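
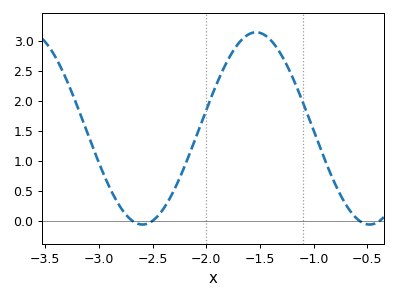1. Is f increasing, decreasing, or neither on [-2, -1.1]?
neither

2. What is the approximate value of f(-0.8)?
0.615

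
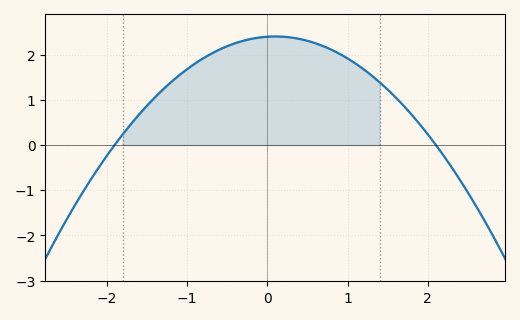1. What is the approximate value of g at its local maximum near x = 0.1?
2.4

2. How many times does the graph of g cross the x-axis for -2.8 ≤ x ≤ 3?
2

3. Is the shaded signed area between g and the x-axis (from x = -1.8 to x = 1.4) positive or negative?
positive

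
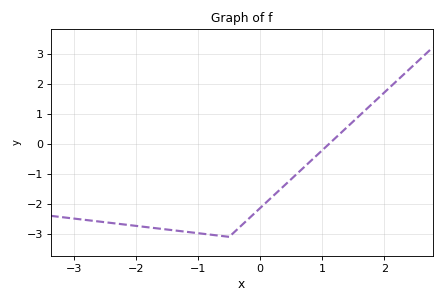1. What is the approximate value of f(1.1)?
0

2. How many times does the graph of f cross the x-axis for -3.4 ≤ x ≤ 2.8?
1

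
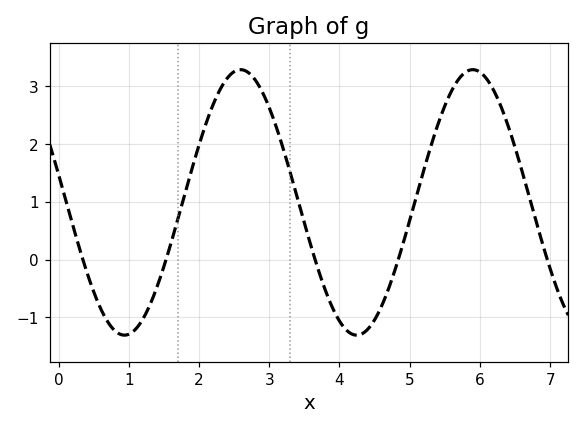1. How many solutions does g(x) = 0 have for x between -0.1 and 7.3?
5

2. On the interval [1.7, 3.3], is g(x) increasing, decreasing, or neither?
neither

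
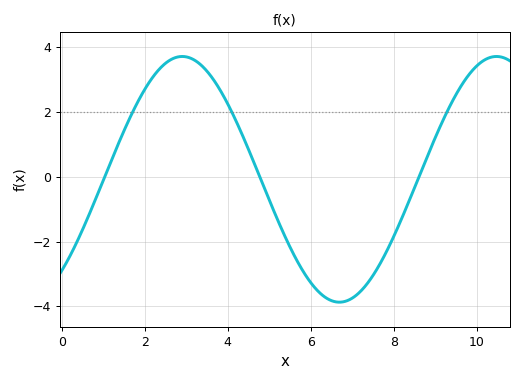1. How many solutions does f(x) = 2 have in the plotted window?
3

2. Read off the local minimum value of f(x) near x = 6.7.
-3.8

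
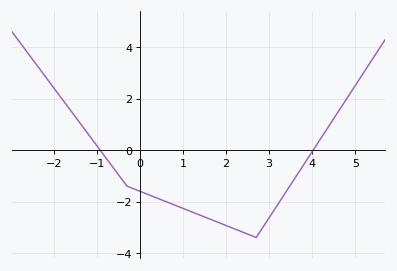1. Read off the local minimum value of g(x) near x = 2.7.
-3.4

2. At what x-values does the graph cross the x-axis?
-0.923, 4.02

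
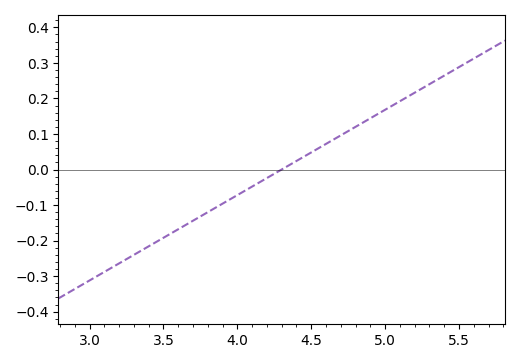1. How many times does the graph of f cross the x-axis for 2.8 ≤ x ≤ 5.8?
1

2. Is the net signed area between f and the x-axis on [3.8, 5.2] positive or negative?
positive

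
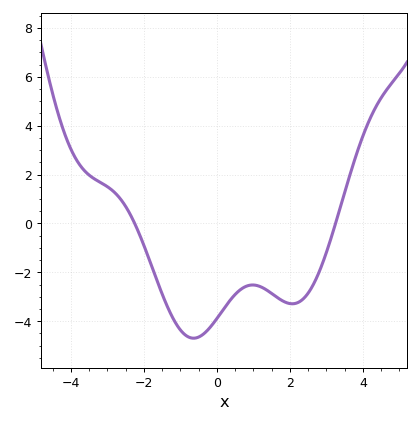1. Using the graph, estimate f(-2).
-0.898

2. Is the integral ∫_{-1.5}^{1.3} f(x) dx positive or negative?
negative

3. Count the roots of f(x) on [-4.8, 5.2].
2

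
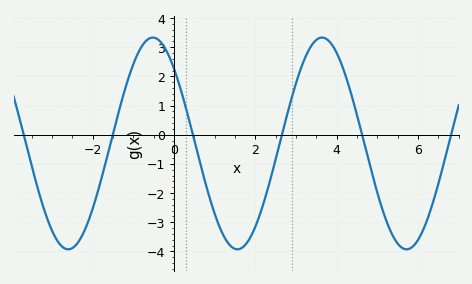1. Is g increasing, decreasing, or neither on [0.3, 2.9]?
neither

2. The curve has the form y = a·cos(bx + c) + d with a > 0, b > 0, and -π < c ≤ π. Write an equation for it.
y = 3.63cos(1.51x + 0.79) - 0.3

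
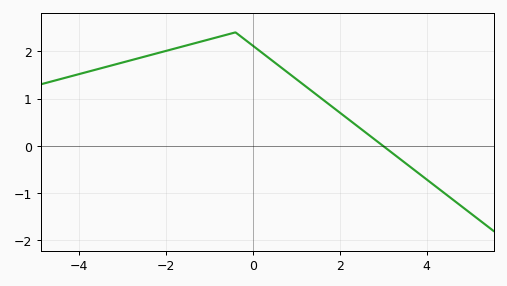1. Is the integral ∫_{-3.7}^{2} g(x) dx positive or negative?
positive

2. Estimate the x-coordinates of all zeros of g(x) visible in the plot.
3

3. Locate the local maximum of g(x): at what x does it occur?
-0.4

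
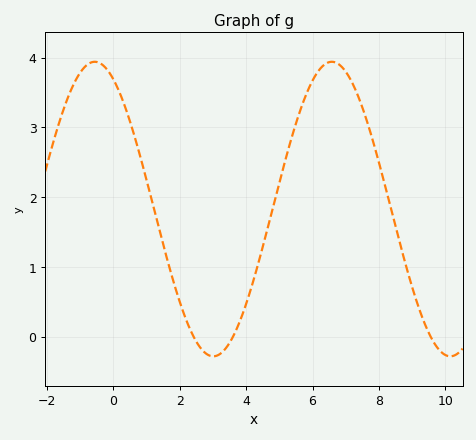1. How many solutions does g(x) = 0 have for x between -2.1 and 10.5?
3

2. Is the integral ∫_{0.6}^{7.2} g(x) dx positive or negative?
positive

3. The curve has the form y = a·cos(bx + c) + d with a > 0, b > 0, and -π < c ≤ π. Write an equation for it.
y = 2.11cos(0.88x + 0.492) + 1.83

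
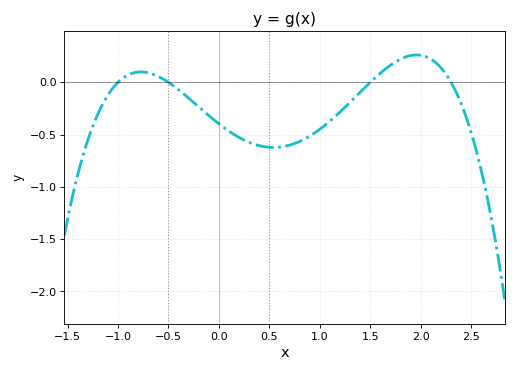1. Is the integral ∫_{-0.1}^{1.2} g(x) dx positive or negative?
negative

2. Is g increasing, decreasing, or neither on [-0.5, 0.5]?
decreasing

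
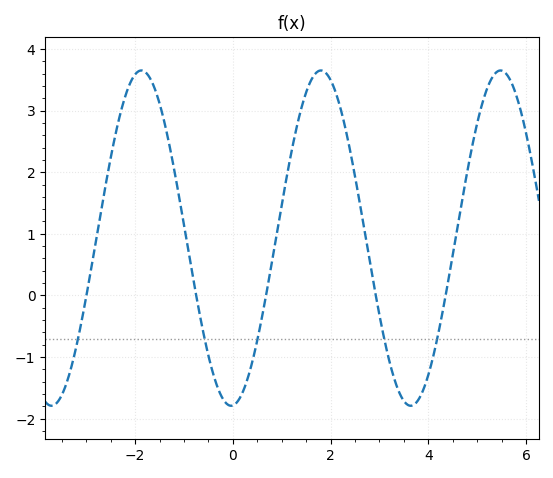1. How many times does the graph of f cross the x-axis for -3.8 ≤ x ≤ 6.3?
5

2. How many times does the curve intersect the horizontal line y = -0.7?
5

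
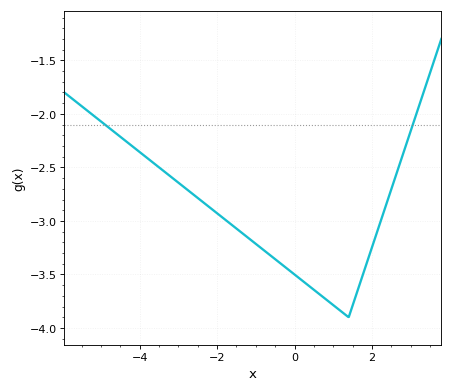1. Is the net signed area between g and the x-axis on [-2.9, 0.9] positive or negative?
negative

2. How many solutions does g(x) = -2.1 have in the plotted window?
2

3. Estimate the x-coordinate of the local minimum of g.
1.4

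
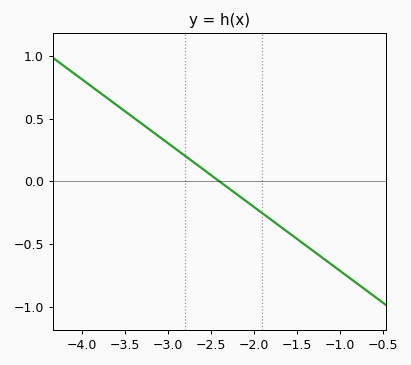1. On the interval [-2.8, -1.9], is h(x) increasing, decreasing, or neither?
decreasing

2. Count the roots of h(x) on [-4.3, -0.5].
1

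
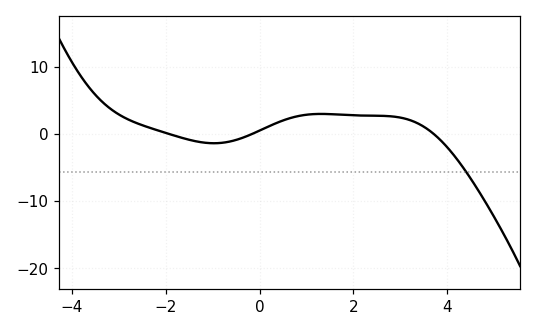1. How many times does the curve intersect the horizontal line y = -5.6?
1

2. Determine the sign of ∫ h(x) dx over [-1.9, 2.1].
positive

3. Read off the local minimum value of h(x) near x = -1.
-1.5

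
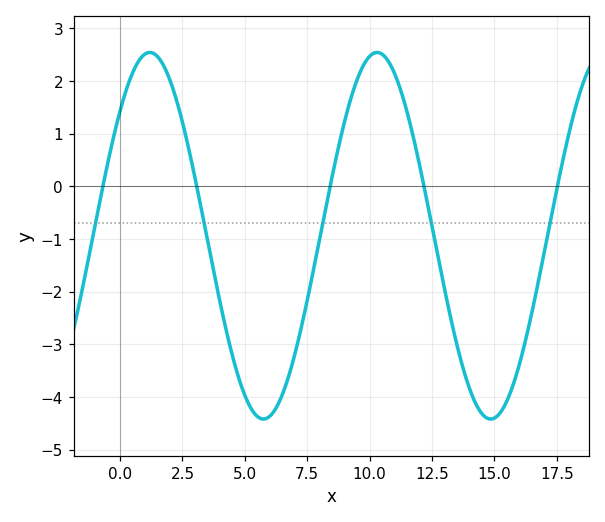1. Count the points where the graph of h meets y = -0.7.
5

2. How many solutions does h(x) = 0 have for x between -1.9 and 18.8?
5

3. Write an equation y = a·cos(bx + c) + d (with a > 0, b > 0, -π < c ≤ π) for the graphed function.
y = 3.48cos(0.69x - 0.82) - 0.94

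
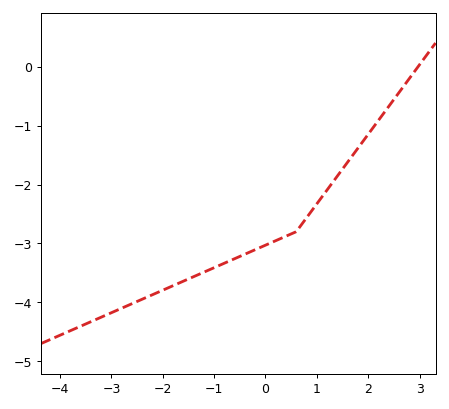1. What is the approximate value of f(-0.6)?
-3.3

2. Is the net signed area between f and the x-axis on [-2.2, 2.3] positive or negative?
negative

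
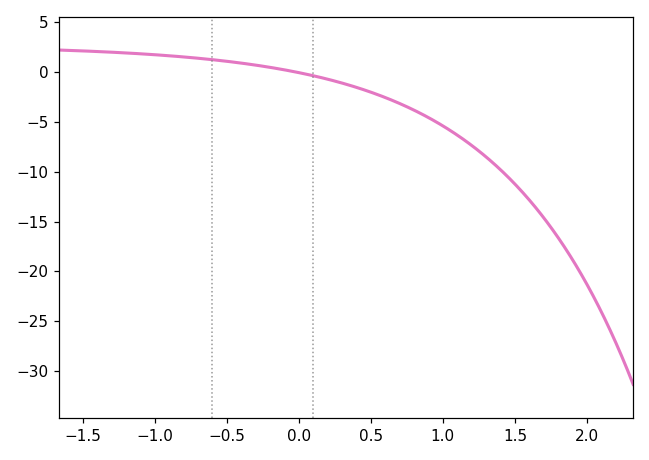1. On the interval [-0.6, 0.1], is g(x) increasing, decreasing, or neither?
decreasing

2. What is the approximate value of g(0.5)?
-2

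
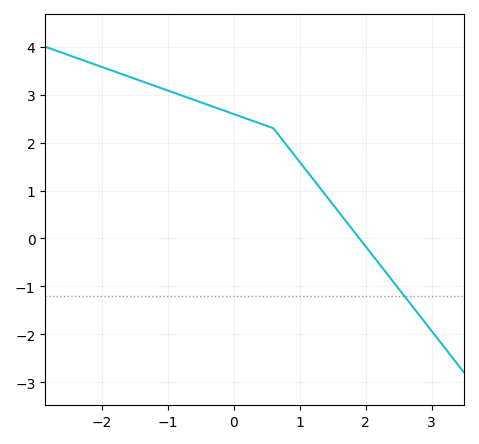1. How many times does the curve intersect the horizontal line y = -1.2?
1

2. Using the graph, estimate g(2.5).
-1.05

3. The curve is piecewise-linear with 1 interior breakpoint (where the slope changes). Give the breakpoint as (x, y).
(0.6, 2.3)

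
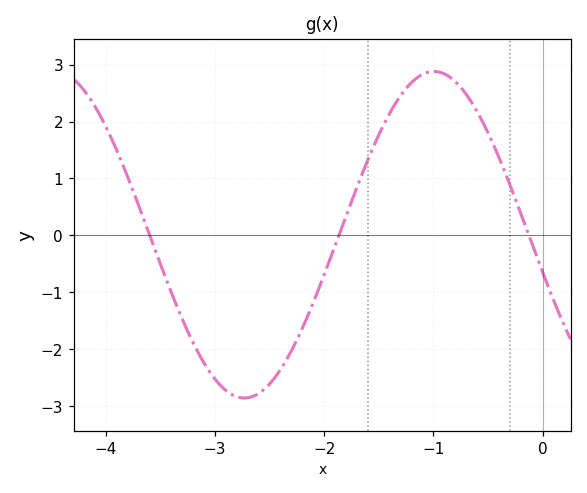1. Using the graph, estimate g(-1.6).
1.3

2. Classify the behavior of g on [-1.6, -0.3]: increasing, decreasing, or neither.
neither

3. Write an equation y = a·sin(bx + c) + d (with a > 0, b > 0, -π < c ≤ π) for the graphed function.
y = 2.87sin(1.8x - 2.9) + 0.01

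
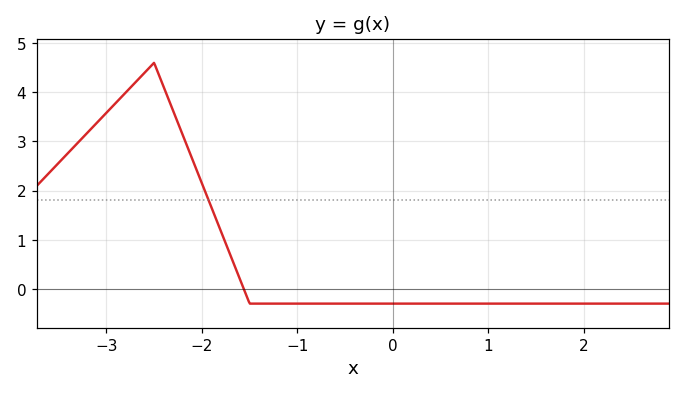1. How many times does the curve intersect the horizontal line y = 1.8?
1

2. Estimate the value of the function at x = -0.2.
-0.3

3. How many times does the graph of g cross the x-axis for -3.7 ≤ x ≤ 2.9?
1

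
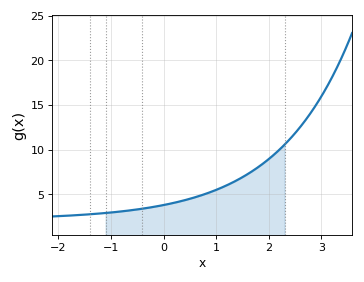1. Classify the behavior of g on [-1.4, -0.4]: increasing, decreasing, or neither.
increasing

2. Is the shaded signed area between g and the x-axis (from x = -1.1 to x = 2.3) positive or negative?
positive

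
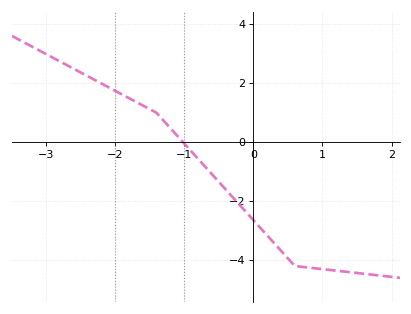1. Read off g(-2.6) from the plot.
2.4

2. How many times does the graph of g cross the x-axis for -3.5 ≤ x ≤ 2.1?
1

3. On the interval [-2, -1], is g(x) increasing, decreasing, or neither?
decreasing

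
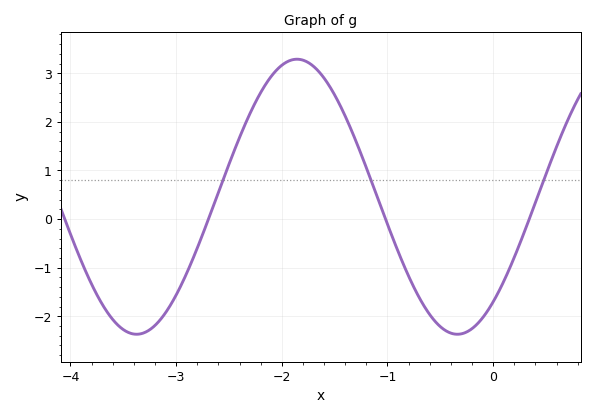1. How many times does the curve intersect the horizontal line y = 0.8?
3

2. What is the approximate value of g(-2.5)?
1.13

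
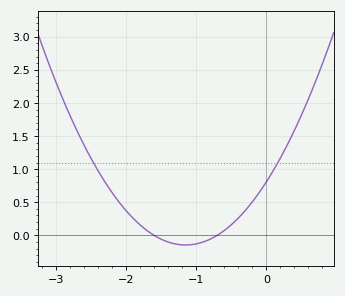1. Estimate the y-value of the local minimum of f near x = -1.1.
-0.15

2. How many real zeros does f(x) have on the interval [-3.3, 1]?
2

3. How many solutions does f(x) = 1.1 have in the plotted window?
2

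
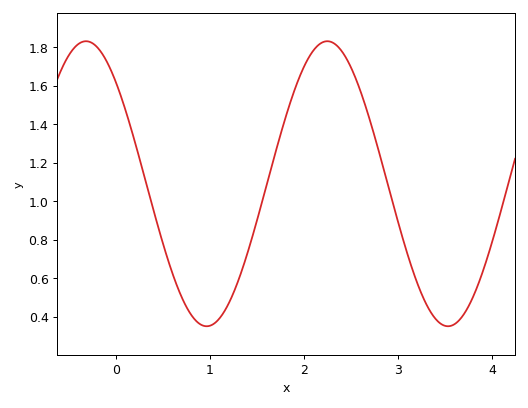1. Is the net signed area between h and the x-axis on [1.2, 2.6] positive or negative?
positive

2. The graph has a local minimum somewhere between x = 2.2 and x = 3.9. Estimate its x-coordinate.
3.5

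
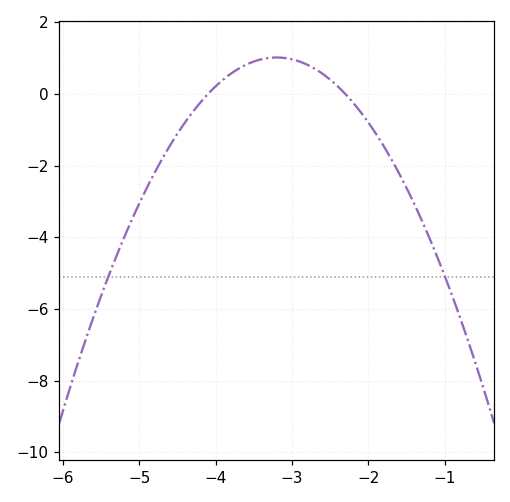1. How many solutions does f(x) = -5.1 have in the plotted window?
2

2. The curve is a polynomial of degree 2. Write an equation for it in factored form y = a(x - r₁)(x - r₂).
y = -1.26(x + 4.1)(x + 2.3)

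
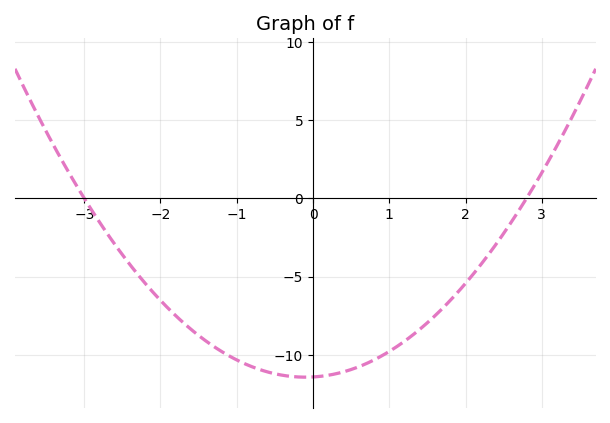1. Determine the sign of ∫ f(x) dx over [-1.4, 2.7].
negative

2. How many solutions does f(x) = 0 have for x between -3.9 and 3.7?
2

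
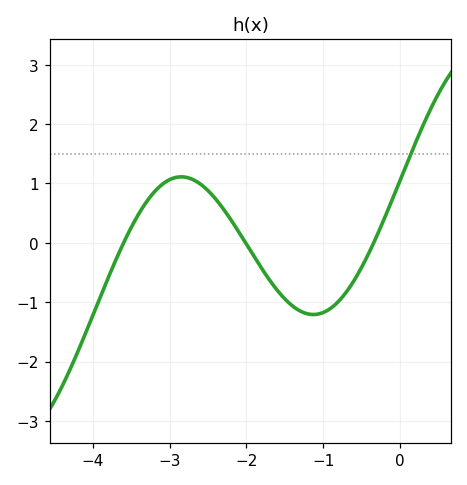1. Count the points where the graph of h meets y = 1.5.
1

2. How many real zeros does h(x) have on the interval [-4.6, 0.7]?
3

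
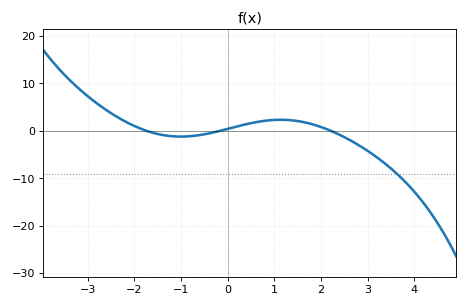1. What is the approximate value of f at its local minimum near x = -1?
-1.21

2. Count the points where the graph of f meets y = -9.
1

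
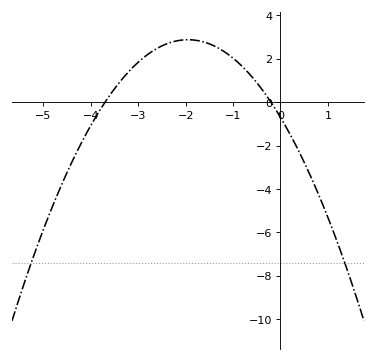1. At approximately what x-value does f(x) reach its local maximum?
-1.95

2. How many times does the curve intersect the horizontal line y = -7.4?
2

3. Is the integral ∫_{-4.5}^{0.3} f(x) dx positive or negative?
positive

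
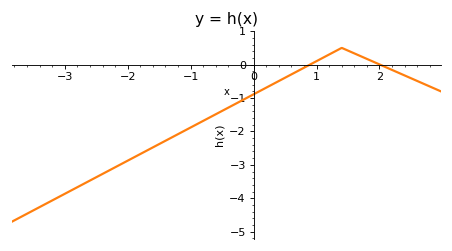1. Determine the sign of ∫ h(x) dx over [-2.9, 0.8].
negative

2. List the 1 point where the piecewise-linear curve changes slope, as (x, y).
(1.4, 0.5)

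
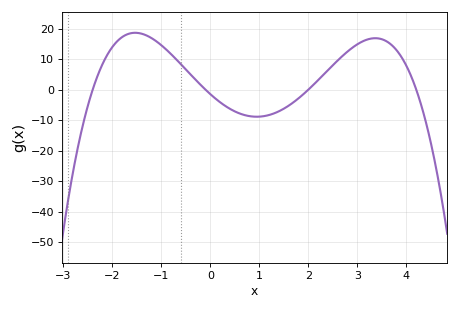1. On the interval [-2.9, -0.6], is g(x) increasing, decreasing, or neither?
neither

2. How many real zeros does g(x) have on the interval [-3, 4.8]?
4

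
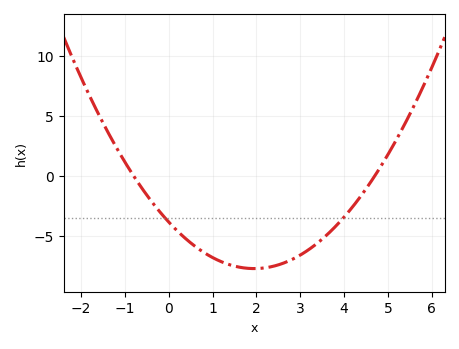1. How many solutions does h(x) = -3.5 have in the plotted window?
2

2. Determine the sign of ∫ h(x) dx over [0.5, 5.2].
negative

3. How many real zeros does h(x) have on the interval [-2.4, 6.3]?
2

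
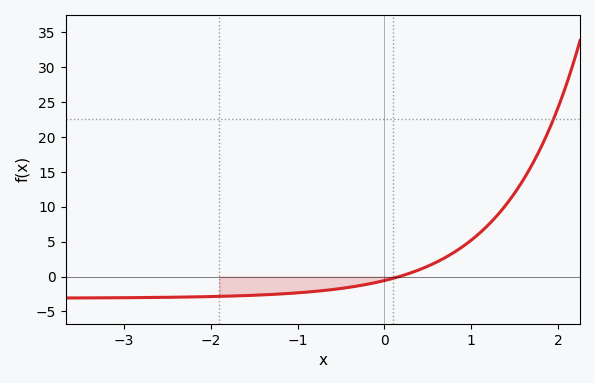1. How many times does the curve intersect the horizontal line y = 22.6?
1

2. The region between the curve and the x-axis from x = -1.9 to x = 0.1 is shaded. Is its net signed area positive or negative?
negative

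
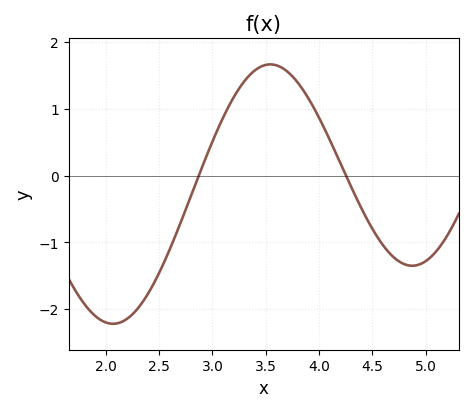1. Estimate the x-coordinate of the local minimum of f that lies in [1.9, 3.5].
2.05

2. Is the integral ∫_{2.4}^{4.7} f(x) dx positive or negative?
positive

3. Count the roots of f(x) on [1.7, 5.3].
2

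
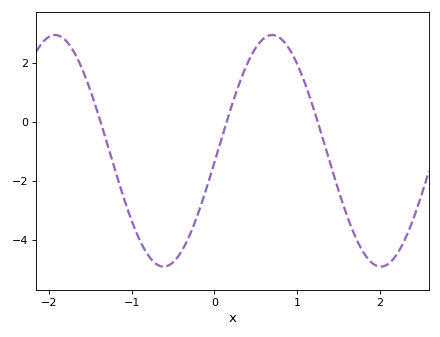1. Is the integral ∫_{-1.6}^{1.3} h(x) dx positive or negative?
negative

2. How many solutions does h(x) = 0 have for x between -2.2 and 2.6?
3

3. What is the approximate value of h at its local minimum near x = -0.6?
-4.92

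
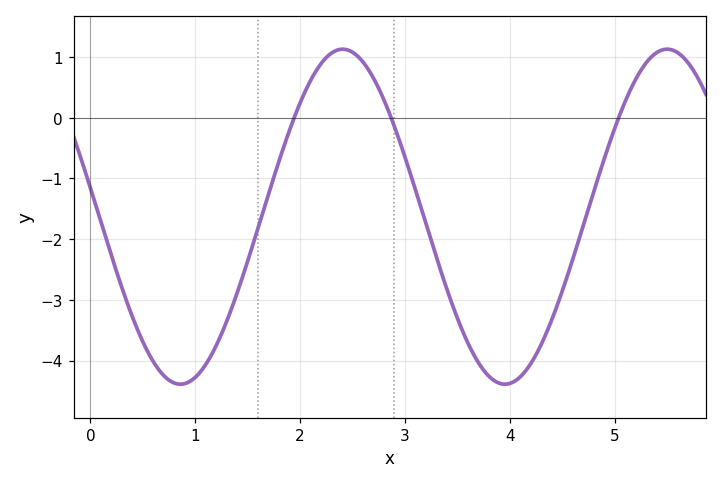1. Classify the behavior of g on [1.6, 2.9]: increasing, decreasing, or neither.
neither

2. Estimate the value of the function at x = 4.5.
-2.9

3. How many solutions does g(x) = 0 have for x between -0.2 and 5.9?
3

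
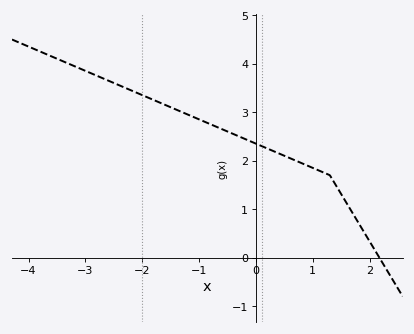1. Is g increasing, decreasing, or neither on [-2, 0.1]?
decreasing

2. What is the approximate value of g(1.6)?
1.11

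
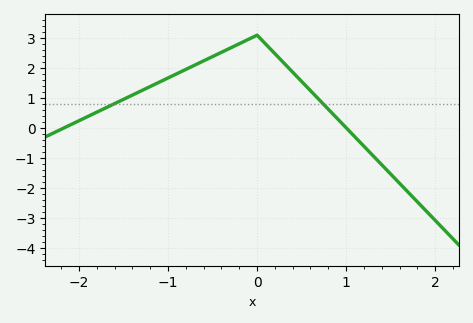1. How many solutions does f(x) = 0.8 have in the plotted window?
2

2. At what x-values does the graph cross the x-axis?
-2.2, 1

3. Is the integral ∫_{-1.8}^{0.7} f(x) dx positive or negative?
positive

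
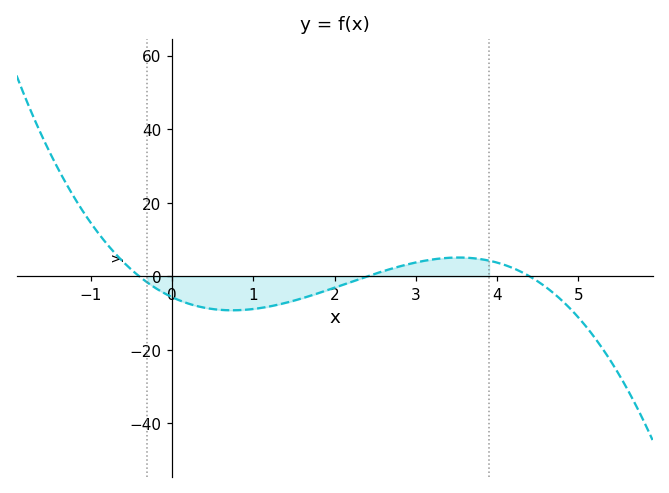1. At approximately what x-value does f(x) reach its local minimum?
0.8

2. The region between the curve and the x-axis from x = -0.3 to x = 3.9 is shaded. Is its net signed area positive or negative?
negative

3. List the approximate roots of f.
-0.4, 2.4, 4.4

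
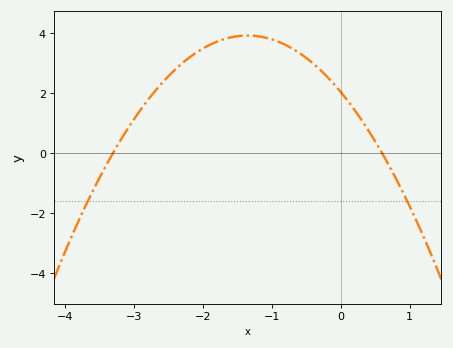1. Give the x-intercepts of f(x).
-3.3, 0.6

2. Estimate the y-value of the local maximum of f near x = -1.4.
4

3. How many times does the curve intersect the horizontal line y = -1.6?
2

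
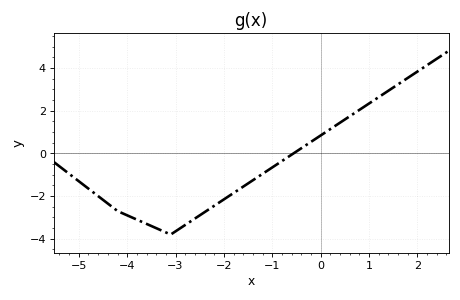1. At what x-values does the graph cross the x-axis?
-0.6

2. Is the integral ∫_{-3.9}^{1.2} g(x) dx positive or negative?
negative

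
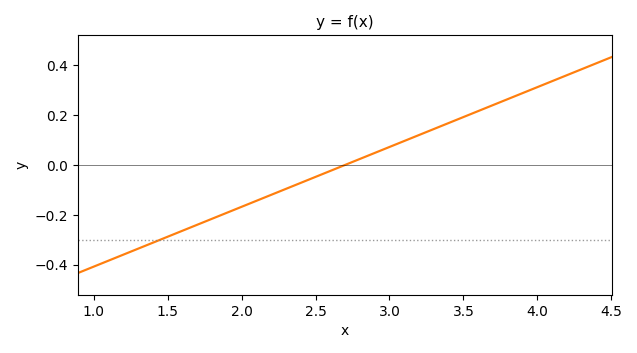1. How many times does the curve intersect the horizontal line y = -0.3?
1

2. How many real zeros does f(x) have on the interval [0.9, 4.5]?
1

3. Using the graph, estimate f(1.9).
-0.2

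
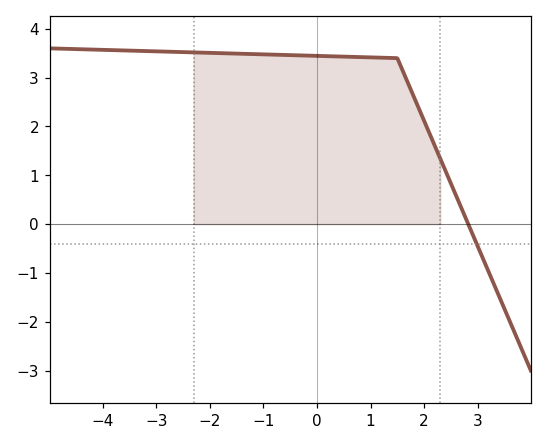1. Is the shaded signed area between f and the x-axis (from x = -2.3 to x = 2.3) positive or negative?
positive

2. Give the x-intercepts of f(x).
2.8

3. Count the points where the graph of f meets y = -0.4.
1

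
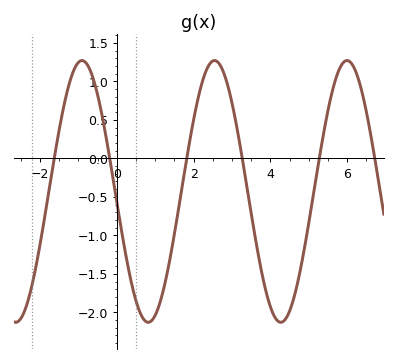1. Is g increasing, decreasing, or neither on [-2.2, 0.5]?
neither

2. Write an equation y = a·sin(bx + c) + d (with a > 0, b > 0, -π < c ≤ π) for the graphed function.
y = 1.7sin(1.8x - 3.1) - 0.43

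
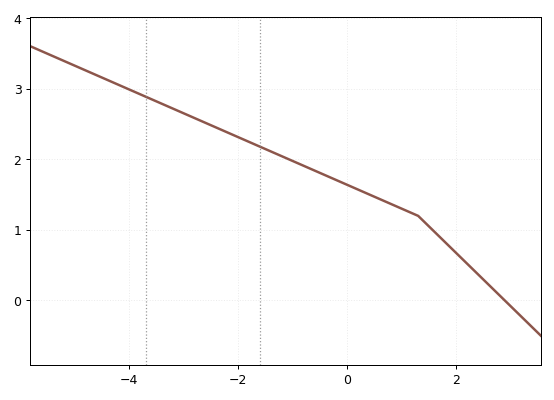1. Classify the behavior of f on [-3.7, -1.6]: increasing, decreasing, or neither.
decreasing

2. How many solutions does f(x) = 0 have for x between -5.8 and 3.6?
1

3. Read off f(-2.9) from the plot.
2.6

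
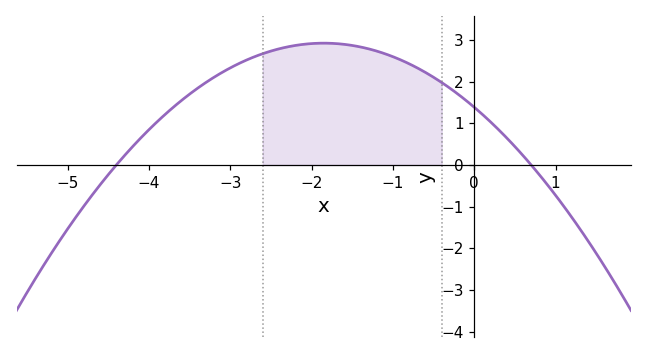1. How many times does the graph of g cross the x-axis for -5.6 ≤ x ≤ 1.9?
2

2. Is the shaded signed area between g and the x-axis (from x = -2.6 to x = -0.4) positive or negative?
positive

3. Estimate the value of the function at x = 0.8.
-0.2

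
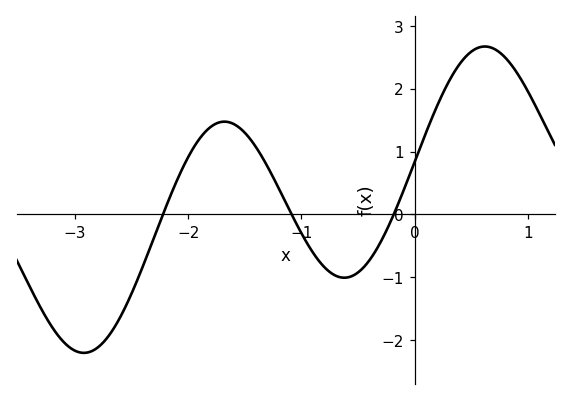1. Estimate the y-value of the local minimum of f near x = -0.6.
-1.01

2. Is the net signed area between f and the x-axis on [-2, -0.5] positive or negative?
positive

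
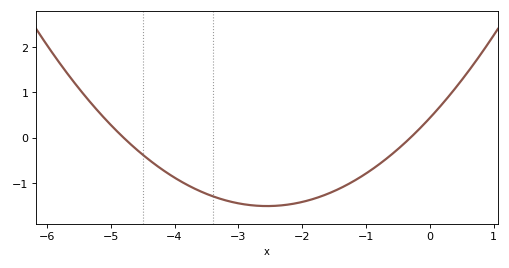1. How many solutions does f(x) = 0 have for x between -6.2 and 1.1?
2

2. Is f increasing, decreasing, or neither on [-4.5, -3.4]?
decreasing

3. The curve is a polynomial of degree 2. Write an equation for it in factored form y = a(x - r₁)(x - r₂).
y = 0.3(x + 4.8)(x + 0.3)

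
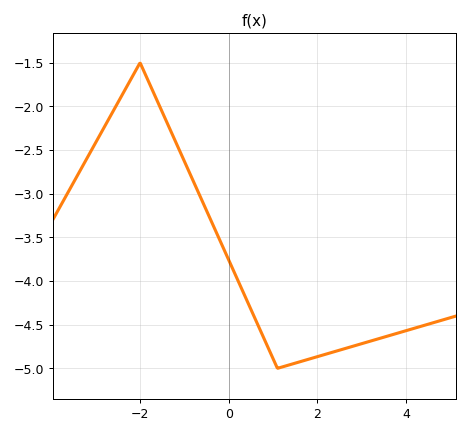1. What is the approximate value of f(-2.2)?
-1.68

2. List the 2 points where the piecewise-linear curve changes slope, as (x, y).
(-2, -1.5); (1.1, -5)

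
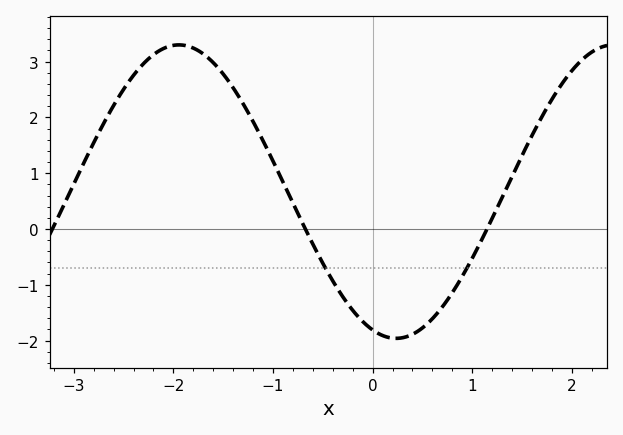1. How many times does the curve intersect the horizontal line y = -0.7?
2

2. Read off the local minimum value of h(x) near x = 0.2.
-2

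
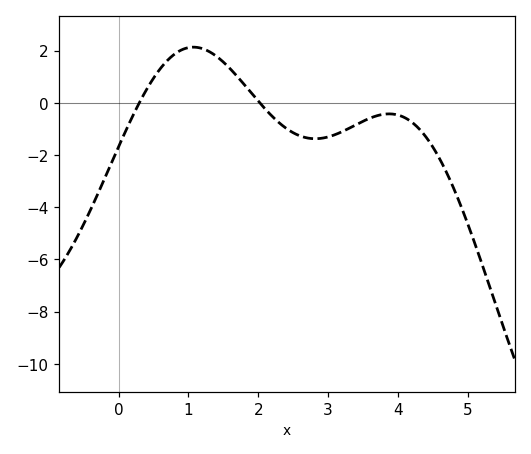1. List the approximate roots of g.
0.297, 2.02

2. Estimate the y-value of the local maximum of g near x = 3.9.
-0.421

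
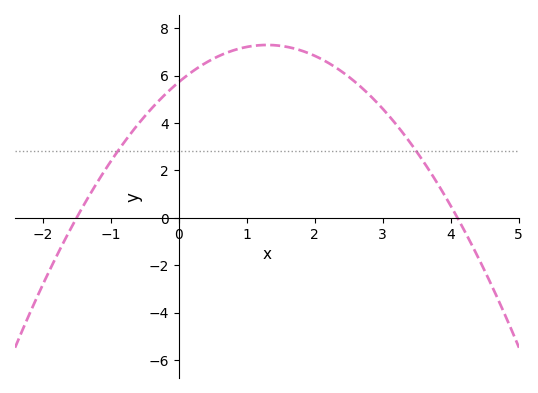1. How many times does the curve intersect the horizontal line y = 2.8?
2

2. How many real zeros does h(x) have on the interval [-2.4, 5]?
2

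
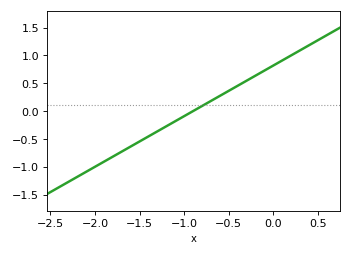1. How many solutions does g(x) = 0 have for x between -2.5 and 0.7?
1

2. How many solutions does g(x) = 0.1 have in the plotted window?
1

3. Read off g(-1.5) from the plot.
-0.55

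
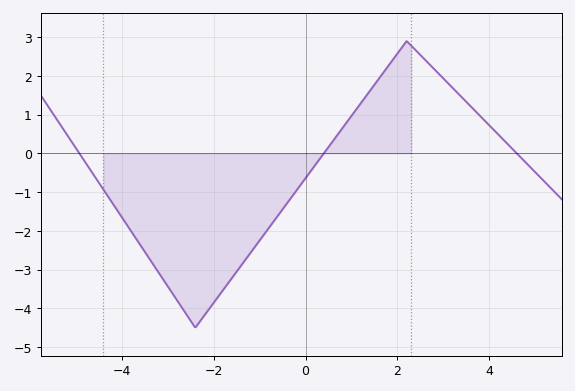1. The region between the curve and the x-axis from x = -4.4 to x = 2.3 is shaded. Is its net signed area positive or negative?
negative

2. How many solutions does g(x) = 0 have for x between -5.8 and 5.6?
3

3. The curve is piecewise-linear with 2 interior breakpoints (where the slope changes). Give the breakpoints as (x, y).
(-2.4, -4.5); (2.2, 2.9)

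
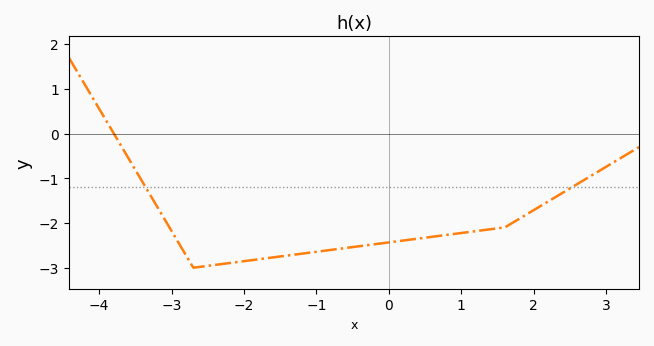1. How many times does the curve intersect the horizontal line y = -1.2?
2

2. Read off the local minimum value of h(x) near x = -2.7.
-3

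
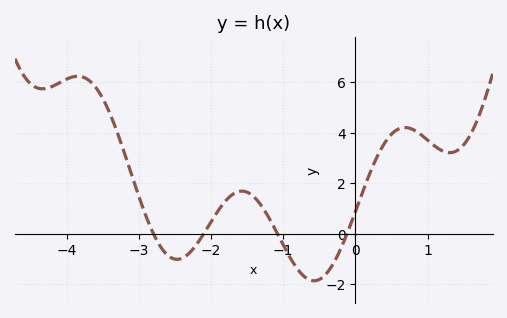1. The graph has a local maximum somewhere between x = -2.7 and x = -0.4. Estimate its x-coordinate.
-1.6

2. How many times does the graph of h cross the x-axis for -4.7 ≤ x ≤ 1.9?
4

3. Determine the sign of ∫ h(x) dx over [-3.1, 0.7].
positive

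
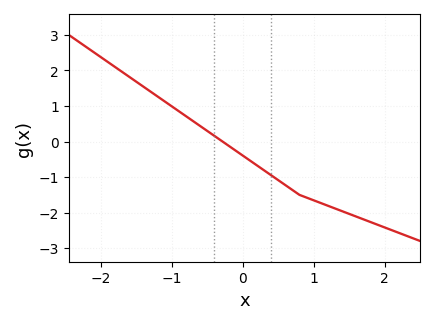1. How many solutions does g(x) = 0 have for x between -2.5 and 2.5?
1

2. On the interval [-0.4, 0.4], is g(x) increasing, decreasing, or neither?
decreasing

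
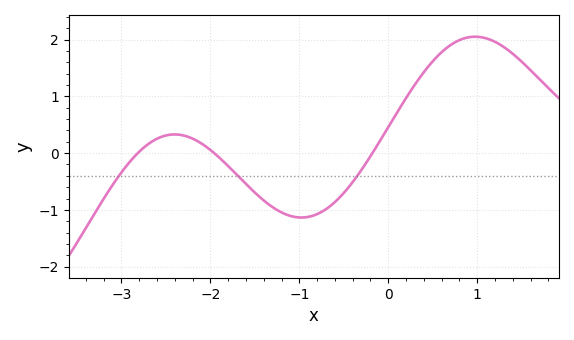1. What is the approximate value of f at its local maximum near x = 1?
2.1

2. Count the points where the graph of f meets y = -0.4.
3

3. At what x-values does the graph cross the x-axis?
-2.8, -2, -0.2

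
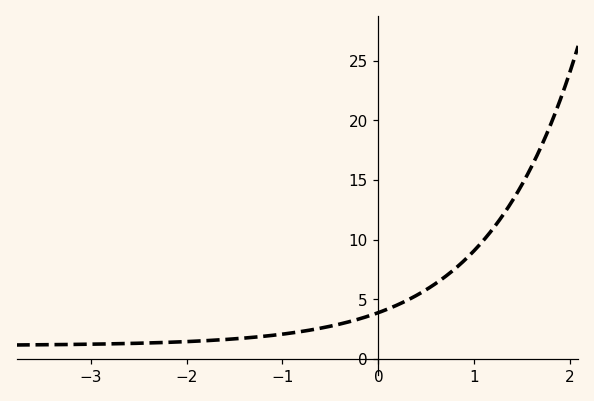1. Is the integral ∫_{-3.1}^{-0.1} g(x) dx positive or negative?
positive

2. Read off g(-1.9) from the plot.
1.48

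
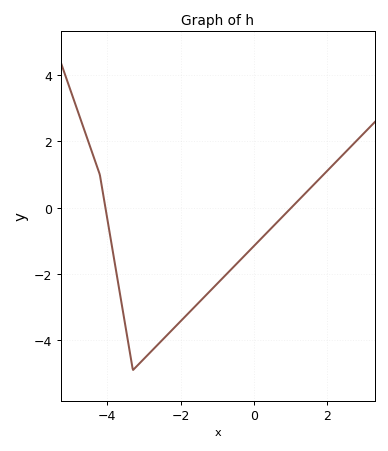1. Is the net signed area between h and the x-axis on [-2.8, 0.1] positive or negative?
negative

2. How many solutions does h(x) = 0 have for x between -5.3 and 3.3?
2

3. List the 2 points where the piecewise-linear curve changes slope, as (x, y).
(-4.2, 1); (-3.3, -4.9)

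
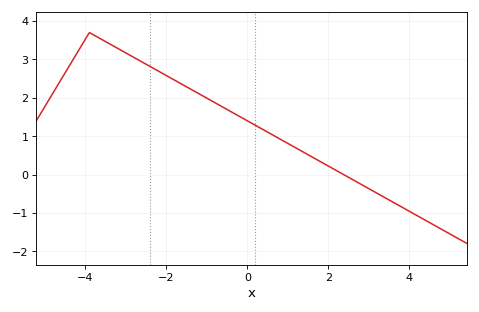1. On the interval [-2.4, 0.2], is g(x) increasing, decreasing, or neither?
decreasing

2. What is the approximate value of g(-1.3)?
2.2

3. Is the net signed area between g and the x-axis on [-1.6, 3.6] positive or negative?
positive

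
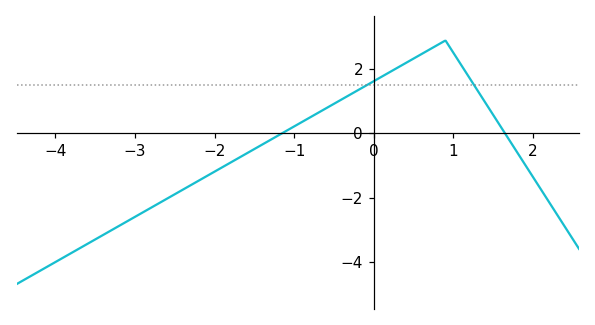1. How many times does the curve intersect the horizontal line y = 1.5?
2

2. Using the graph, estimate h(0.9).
2.9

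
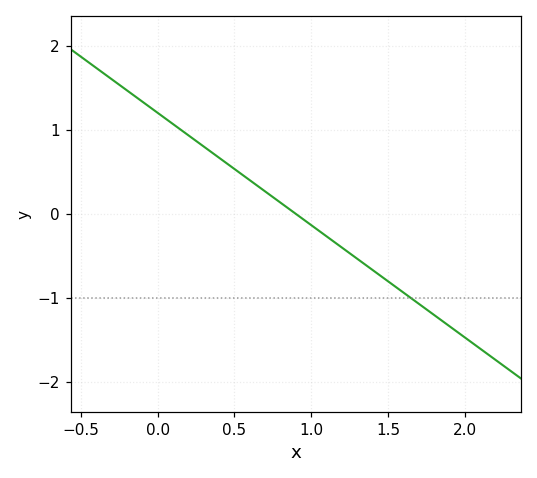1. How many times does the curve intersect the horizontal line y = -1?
1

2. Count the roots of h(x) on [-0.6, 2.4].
1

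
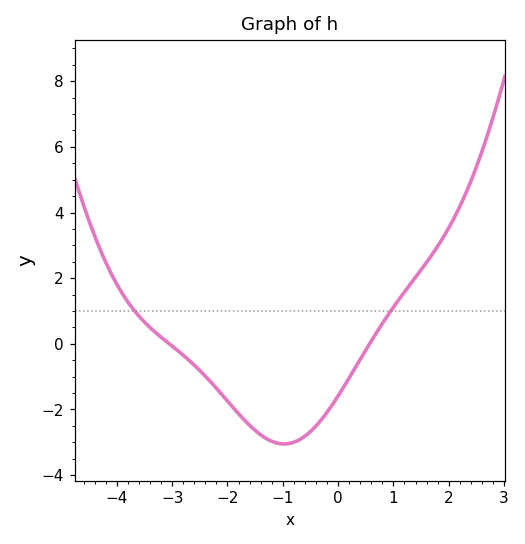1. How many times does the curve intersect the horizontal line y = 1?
2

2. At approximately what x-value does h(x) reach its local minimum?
-1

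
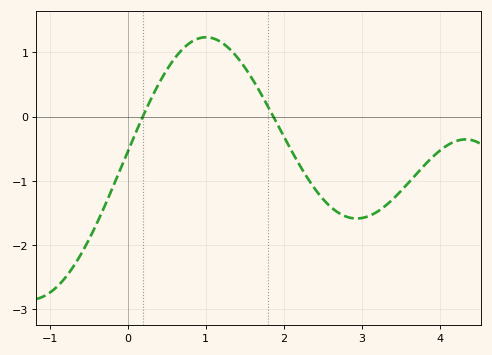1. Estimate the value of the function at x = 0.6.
0.9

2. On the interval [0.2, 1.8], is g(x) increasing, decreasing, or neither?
neither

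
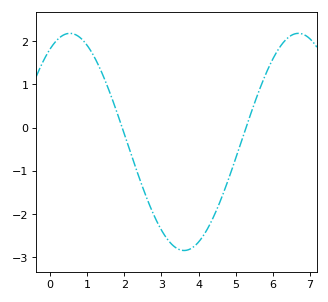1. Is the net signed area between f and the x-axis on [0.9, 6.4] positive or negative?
negative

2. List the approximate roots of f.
1.94, 5.28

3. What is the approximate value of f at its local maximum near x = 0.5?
2.18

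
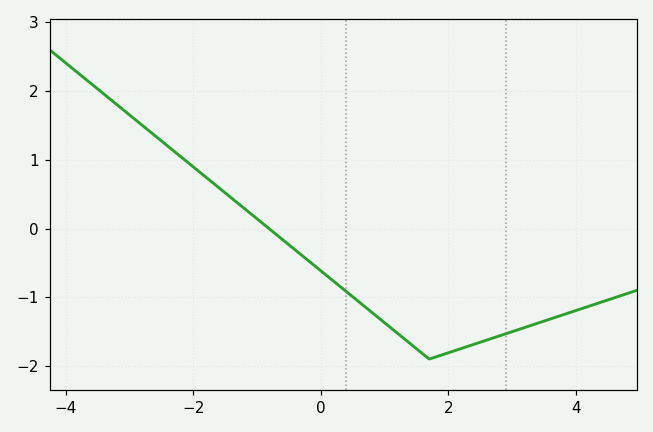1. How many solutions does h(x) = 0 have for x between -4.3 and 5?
1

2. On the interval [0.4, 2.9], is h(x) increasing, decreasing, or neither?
neither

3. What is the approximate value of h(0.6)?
-1.1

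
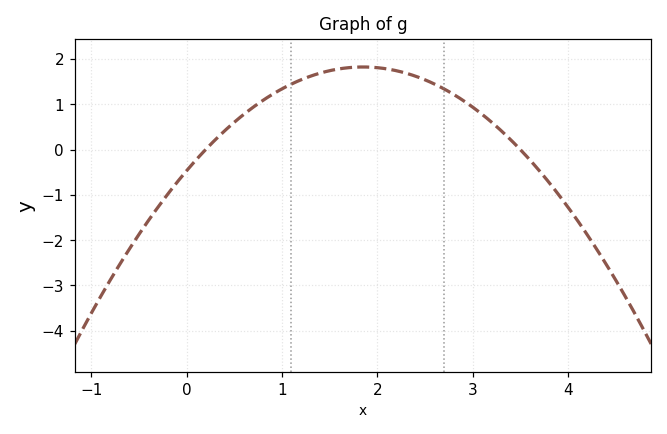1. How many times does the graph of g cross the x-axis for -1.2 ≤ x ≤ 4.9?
2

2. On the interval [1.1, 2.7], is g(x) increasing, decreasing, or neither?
neither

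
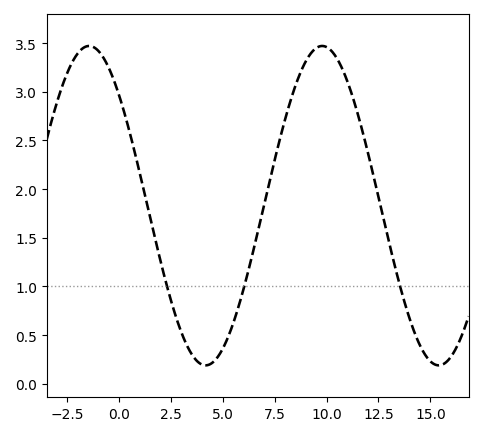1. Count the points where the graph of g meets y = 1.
3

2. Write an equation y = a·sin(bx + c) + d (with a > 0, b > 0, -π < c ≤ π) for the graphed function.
y = 1.64sin(0.56x + 2.4) + 1.83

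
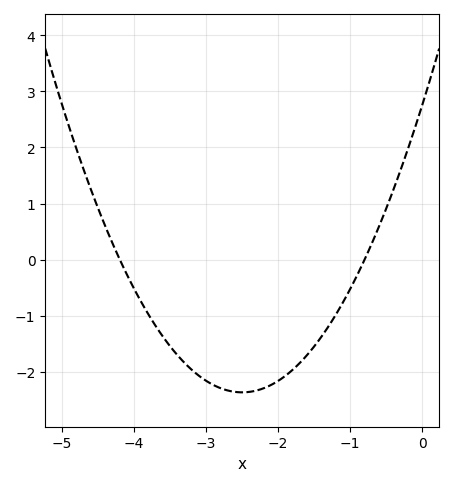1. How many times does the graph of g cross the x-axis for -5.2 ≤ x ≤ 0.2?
2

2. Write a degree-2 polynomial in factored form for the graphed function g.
y = 0.82(x + 4.2)(x + 0.8)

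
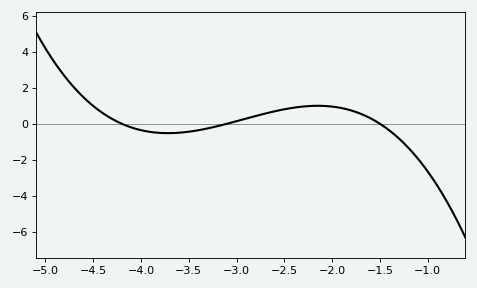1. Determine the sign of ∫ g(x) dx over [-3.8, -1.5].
positive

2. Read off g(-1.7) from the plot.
0.6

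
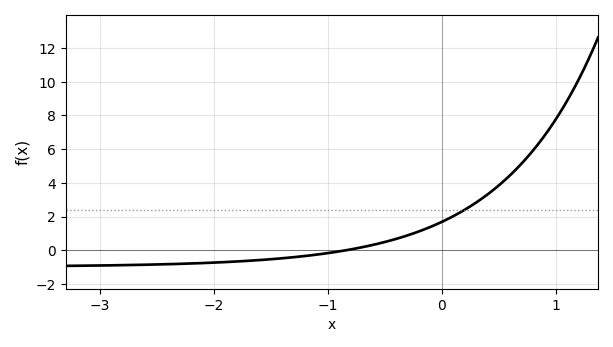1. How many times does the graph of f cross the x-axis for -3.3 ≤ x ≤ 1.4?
1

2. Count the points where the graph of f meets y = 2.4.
1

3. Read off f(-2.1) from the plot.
-0.8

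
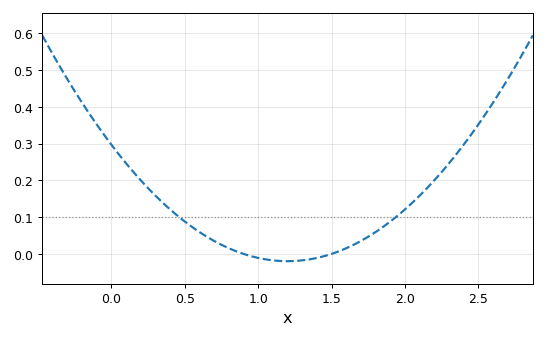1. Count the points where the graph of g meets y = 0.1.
2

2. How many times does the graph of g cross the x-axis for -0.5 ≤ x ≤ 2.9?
2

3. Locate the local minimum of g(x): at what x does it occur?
1.2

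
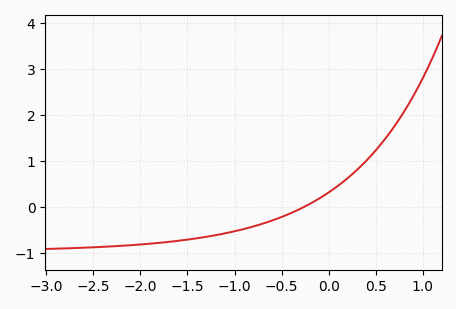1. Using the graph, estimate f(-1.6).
-0.733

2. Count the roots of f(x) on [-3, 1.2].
1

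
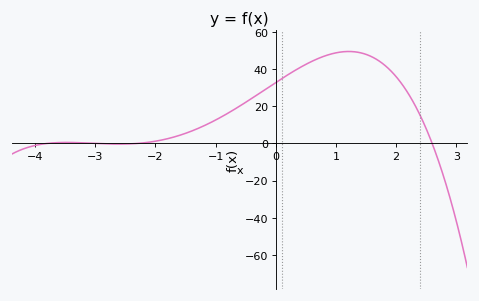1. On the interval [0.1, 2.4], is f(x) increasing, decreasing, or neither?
neither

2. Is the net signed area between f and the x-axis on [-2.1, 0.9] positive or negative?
positive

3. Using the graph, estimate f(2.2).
27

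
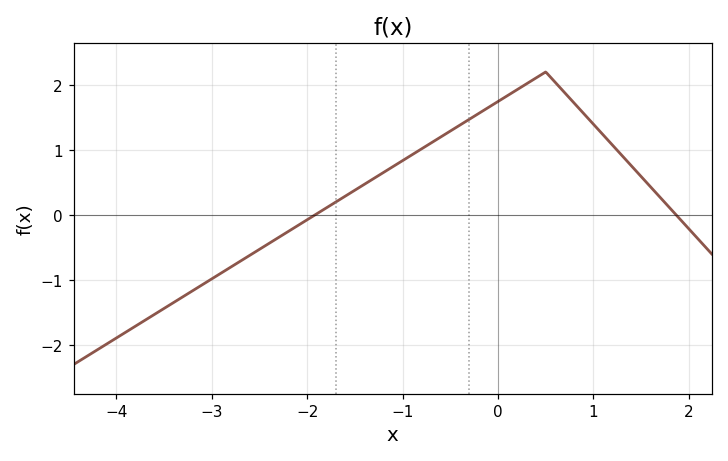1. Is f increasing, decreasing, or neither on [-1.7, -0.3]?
increasing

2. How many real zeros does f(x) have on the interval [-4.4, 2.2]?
2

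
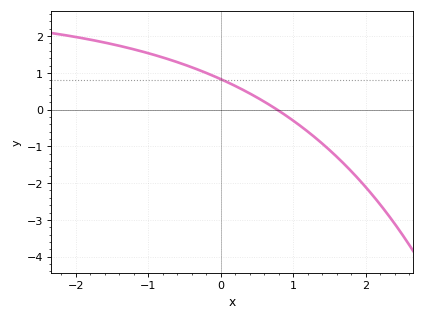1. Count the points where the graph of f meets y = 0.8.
1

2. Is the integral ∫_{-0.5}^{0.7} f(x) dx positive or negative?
positive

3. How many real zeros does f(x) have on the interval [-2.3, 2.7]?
1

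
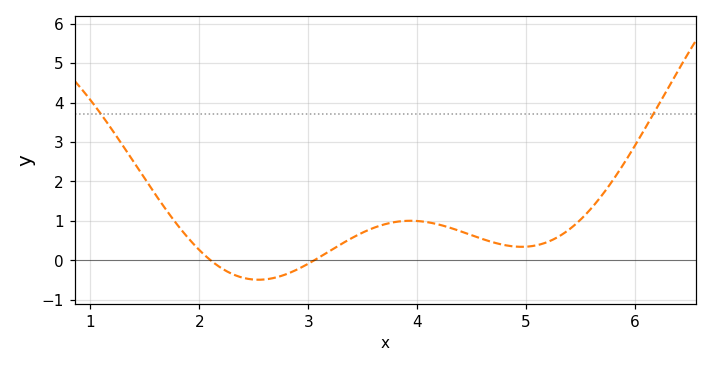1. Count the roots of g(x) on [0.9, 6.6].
2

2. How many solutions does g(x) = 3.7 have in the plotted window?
2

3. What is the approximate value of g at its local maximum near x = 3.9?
1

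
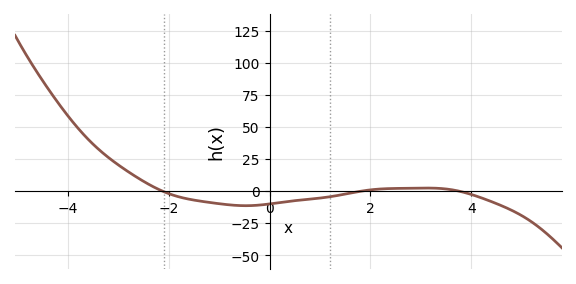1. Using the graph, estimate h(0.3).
-8.44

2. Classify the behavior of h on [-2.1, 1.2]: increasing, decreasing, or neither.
neither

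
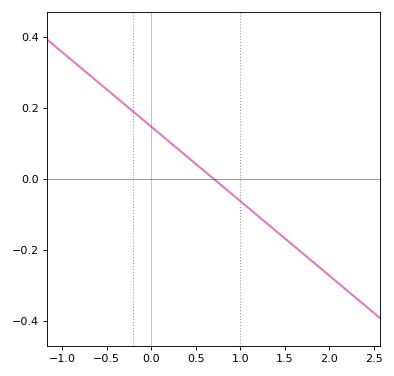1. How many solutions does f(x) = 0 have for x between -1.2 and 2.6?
1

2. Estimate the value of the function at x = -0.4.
0.24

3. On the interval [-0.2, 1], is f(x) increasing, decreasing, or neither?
decreasing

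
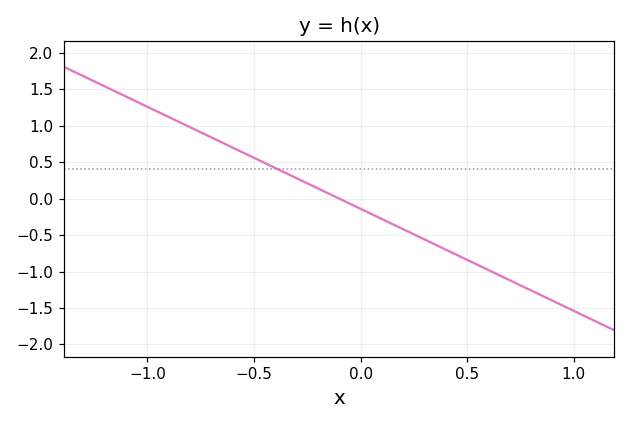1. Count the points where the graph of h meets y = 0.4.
1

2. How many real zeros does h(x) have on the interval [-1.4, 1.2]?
1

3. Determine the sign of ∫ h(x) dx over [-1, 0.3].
positive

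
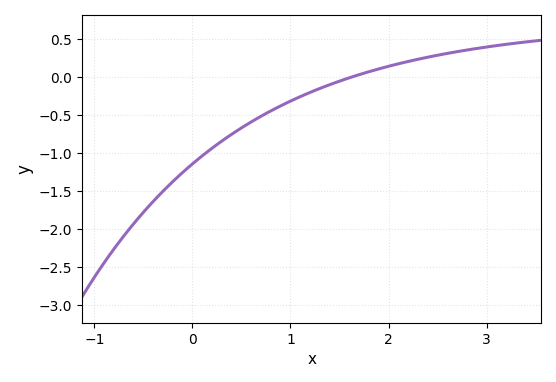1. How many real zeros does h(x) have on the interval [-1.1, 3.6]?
1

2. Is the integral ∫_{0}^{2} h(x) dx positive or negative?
negative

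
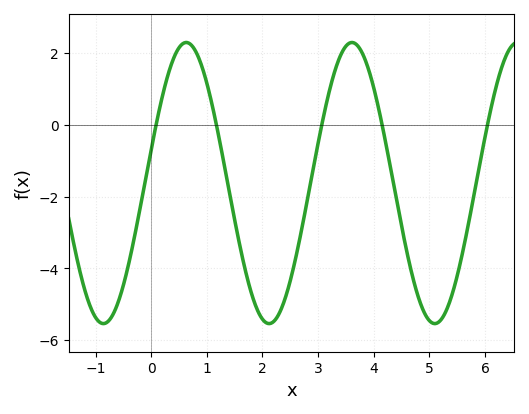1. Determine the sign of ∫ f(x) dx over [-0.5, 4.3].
negative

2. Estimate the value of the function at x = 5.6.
-3.6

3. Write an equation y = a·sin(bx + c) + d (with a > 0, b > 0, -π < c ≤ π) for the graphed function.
y = 3.92sin(2.1x + 0.24) - 1.62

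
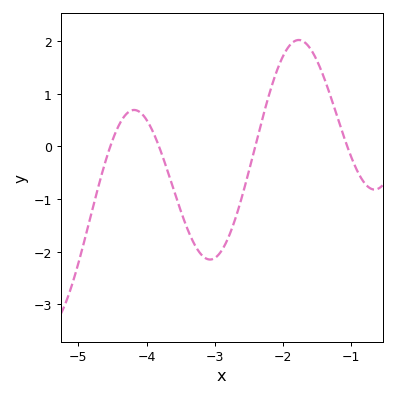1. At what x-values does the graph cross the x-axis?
-4.5, -3.8, -2.4, -1.1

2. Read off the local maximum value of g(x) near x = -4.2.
0.7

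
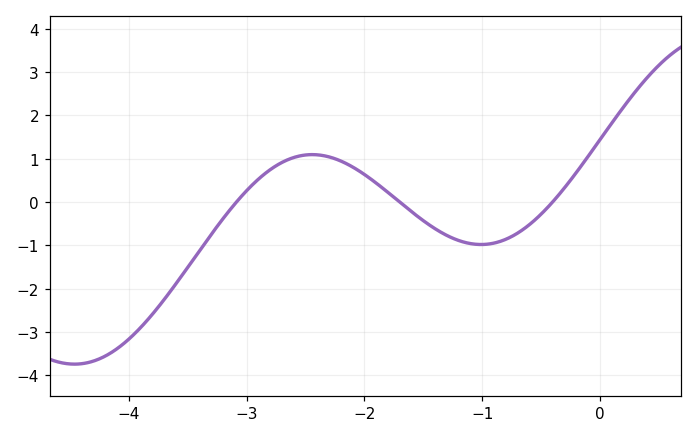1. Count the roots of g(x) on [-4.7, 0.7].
3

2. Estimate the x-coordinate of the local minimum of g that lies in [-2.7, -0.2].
-1.01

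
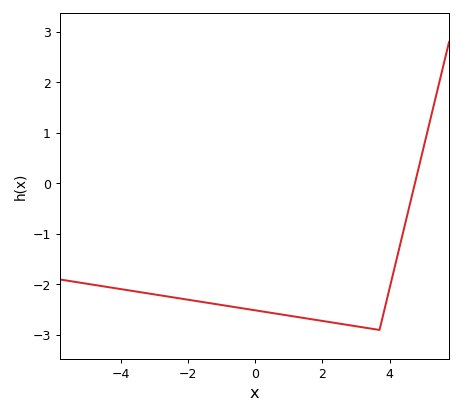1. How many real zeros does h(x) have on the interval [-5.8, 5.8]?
1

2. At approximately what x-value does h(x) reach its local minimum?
3.69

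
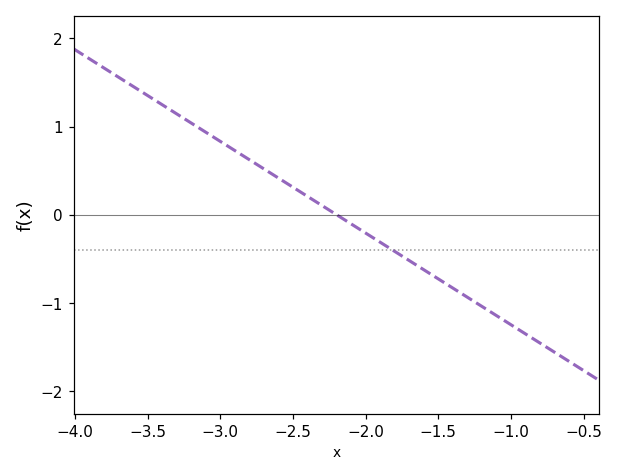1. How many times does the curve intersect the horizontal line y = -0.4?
1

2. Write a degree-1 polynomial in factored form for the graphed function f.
y = -1.04(x + 2.2)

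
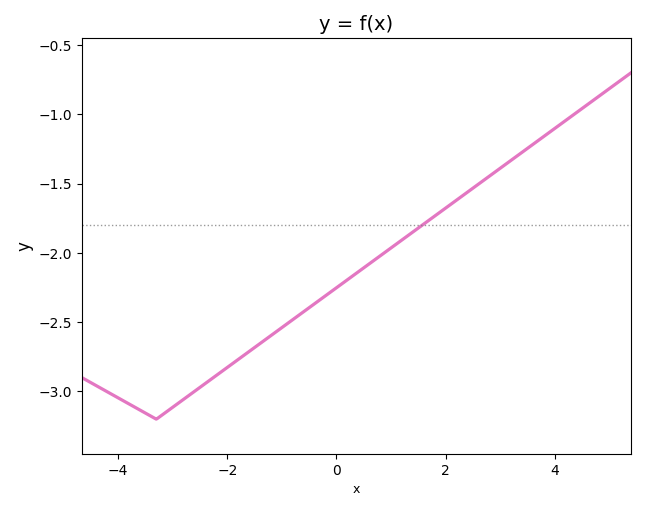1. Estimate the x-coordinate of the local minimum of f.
-3.3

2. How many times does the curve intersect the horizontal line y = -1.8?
1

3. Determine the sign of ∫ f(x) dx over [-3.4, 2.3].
negative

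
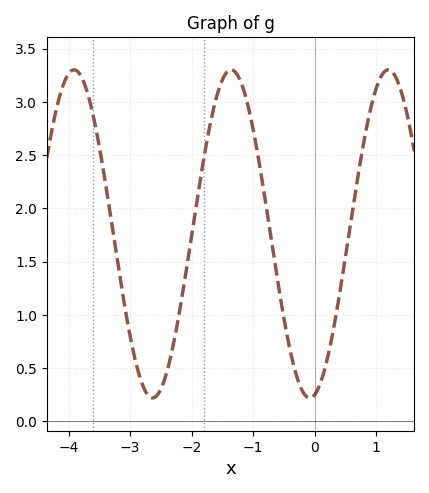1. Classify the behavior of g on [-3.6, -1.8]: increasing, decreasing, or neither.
neither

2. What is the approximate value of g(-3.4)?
2.23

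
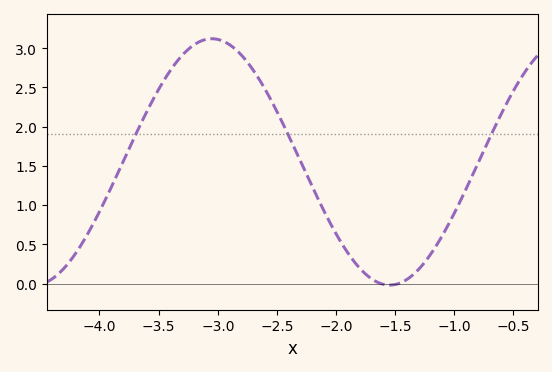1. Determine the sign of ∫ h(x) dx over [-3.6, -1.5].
positive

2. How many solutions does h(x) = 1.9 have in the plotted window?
3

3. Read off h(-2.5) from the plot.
2.2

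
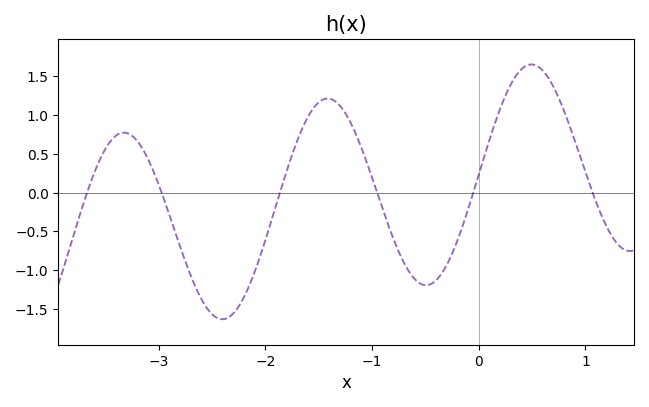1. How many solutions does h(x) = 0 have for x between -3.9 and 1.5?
6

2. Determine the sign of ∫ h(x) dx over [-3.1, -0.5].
negative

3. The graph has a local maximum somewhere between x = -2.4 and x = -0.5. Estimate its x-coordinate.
-1.4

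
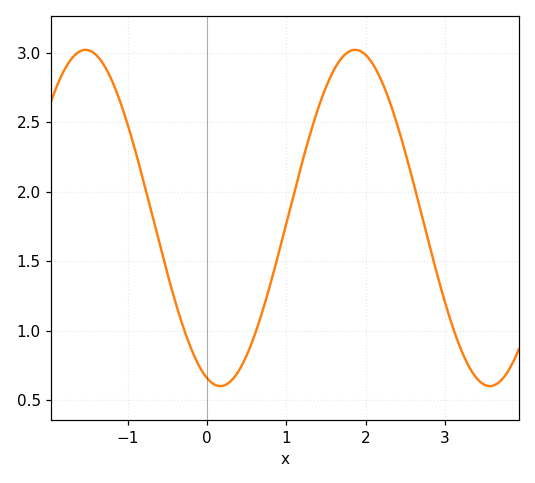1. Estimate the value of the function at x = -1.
2.5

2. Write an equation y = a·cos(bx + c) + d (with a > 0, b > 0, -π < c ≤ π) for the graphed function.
y = 1.21cos(1.9x + 2.8) + 1.81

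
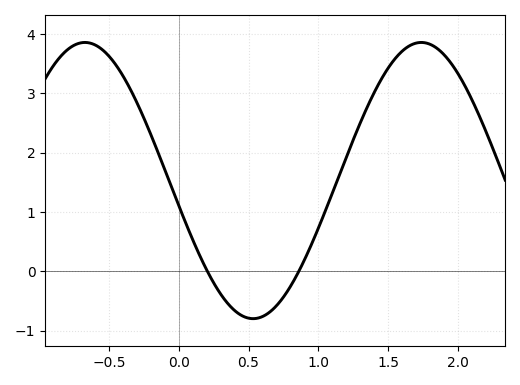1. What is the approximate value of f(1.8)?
3.8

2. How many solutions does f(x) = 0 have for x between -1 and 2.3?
2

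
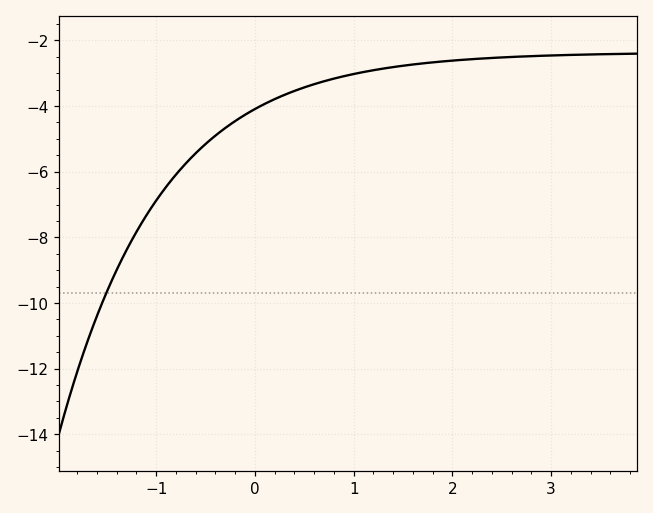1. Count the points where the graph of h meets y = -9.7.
1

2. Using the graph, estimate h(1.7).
-2.6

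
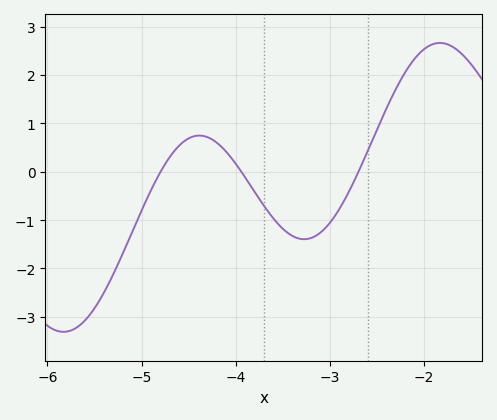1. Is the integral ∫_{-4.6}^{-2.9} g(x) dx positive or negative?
negative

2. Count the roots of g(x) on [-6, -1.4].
3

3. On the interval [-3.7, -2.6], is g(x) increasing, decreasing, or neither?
neither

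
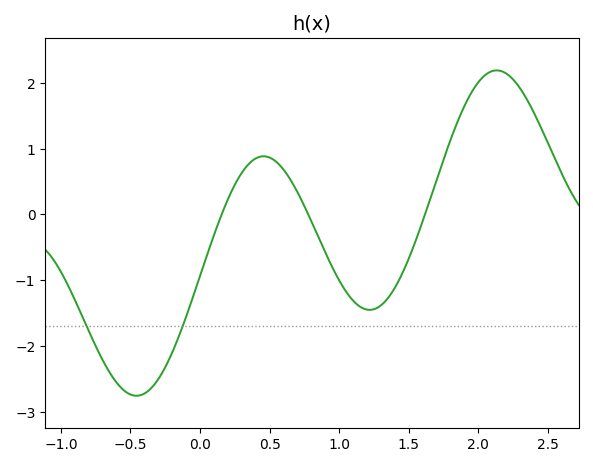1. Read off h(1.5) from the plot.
-0.7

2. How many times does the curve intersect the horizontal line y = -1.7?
2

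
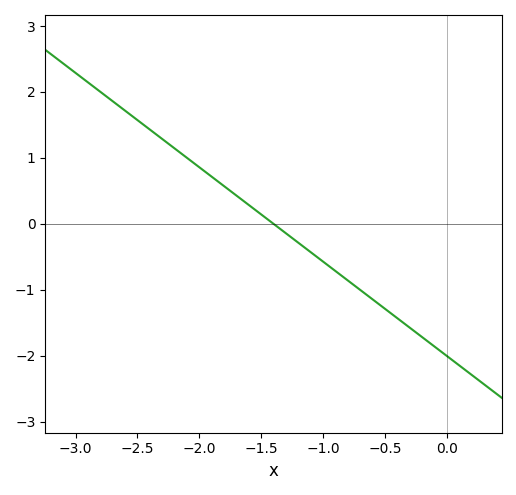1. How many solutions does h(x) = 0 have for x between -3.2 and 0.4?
1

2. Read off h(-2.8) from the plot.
2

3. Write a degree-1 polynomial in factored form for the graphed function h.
y = -1.43(x + 1.4)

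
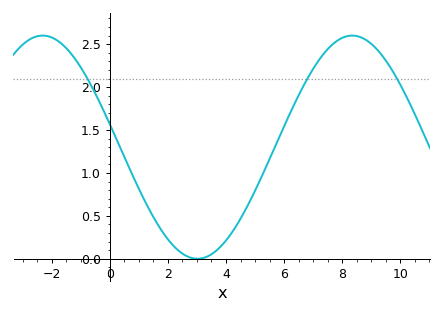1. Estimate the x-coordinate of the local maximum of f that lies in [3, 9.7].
8.4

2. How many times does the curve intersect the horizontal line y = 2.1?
3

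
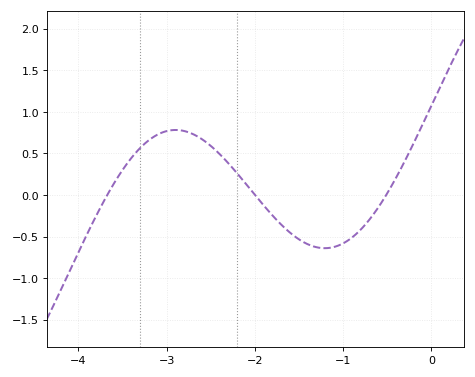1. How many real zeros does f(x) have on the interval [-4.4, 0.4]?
3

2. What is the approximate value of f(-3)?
0.769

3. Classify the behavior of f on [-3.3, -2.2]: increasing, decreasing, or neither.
neither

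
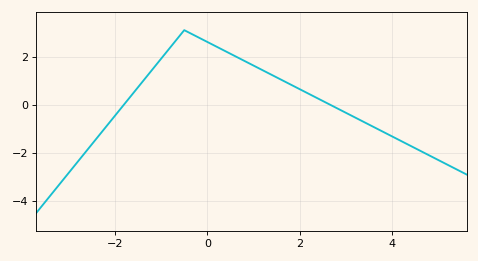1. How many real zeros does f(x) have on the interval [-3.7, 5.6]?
2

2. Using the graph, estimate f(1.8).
0.838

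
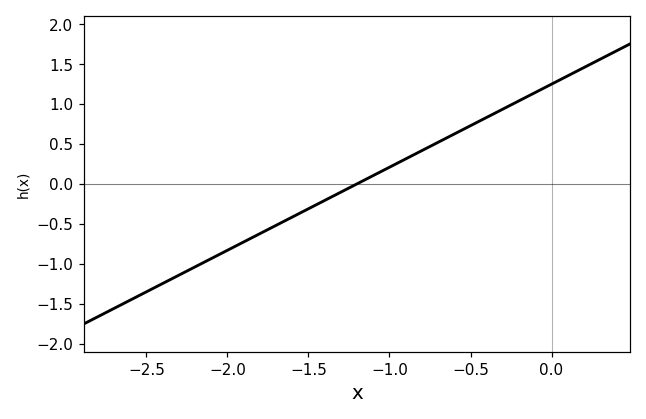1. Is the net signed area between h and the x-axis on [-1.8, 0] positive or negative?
positive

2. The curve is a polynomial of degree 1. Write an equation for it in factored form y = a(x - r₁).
y = 1.04(x + 1.2)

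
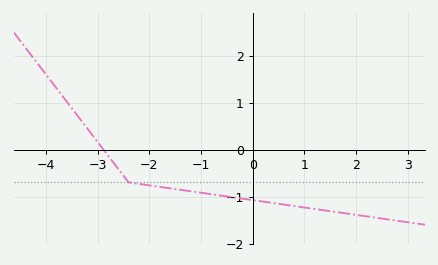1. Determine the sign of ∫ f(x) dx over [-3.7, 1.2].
negative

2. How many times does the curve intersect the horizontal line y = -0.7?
1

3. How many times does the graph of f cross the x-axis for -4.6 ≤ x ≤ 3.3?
1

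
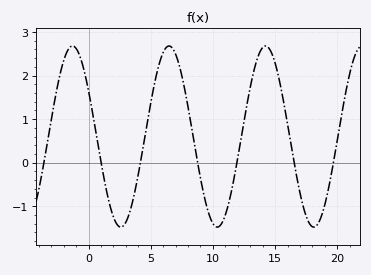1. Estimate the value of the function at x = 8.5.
0.5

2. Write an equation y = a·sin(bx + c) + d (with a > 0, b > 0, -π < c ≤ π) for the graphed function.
y = 2.08sin(0.81x + 2.6) + 0.6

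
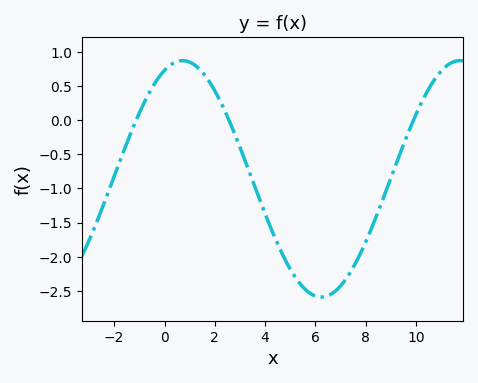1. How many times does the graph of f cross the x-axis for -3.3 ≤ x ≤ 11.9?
3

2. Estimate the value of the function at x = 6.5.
-2.55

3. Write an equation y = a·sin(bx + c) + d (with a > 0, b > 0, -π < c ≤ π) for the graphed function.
y = 1.73sin(0.57x + 1.2) - 0.86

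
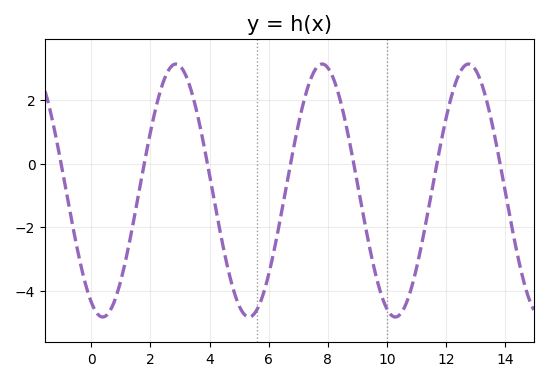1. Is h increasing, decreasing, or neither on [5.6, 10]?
neither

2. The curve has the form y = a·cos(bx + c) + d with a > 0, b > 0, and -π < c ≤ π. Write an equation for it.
y = 3.98cos(1.27x + 2.65) - 0.85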